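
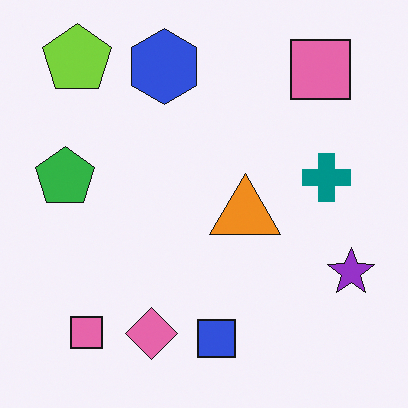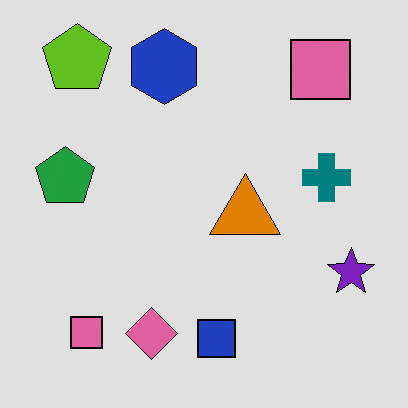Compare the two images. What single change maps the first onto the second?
The transformation is: moderately posterized.

Each flat color has snapped to a coarser quantized level — most visibly, the near-white background has dropped to a flat grey.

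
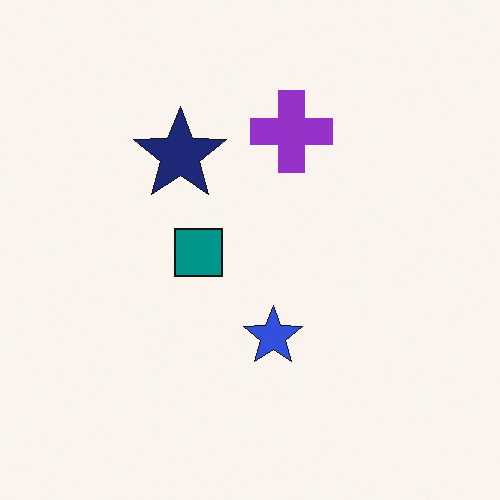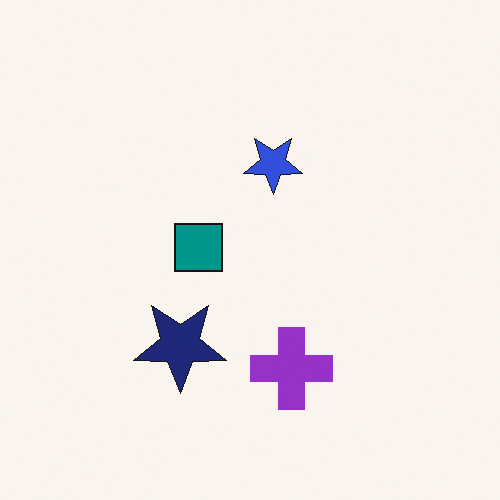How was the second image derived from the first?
The second image is the first flipped vertically (top ↔ bottom).

The purple cross is in the top of the first image and the bottom of the second — shapes on opposite sides of the horizontal midline have swapped in a mirror flip.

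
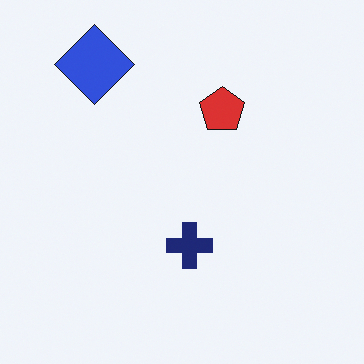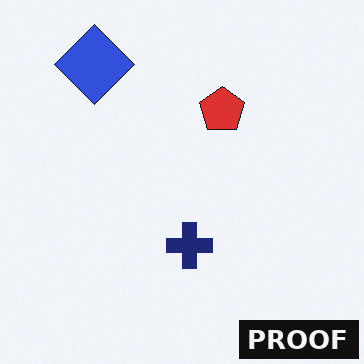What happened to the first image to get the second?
This is the original image watermarked with the text "PROOF" in the lower-right corner.

A dark label reading "PROOF" appears in the lower-right corner.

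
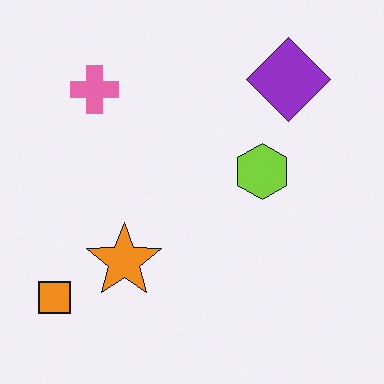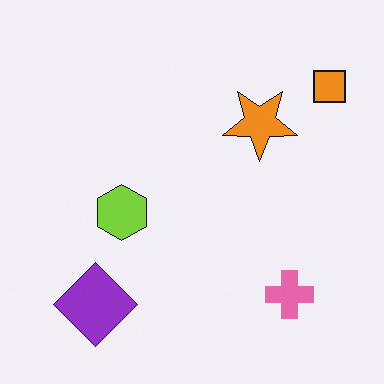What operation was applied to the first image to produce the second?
The transformation is: rotated 180°.

The orange square sits in the bottom-left of the first image and the top-right of the second — consistent with a whole-image 180° rotation.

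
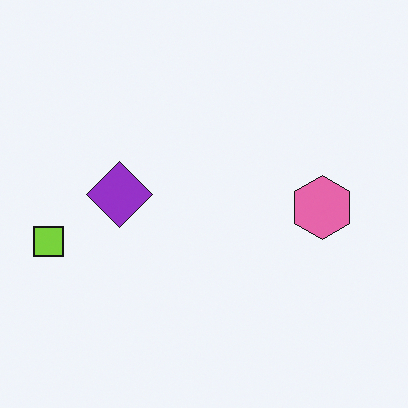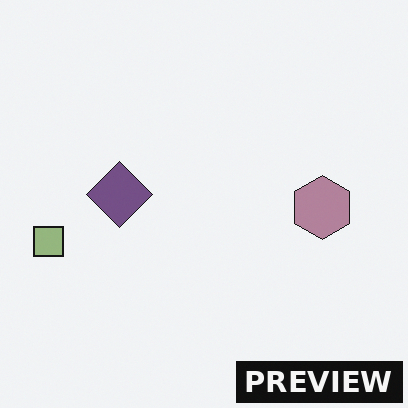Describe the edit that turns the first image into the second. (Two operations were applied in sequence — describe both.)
The second image is the first made much more muted (saturation change), then watermarked with the text "PREVIEW" in the lower-right corner.

All colors are more muted and greyish — a global saturation change. A dark label reading "PREVIEW" appears in the lower-right corner.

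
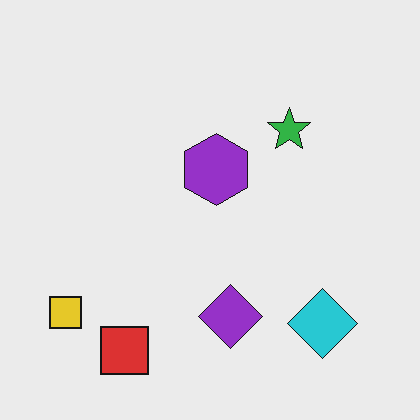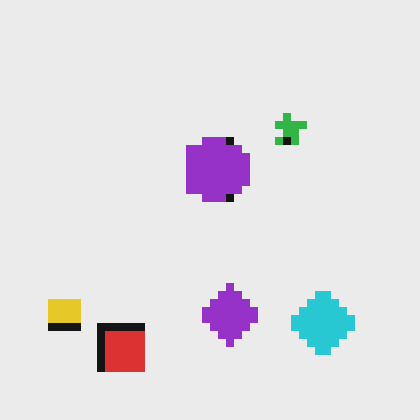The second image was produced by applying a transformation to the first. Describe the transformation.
The image was pixelated into visible square blocks.

Shapes are reduced to large square blocks; fine edges and outlines are lost — a downscale-then-upscale (mosaic) effect.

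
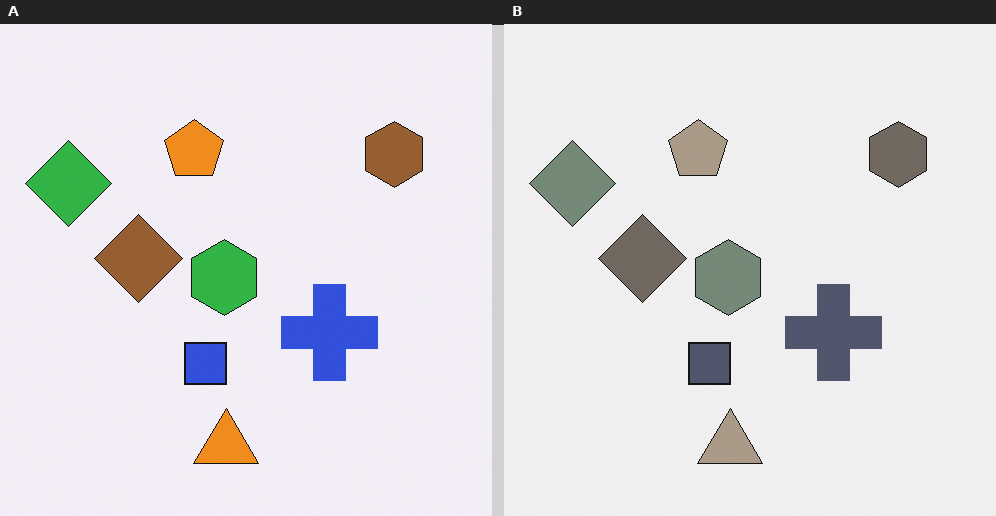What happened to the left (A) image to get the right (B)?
Heavily desaturated.

All colors are more muted and greyish — a global saturation change.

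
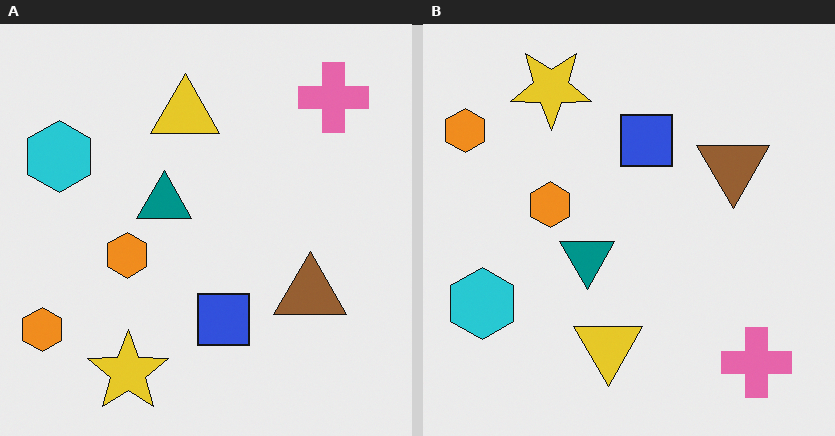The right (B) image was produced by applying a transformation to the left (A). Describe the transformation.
The transformation is: flipped vertically (top ↔ bottom).

The yellow star is in the bottom-left of the left (A) image and the top-left of the right (B) — shapes on opposite sides of the horizontal midline have swapped in a mirror flip.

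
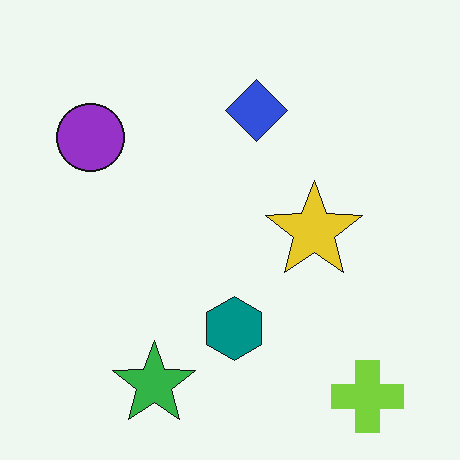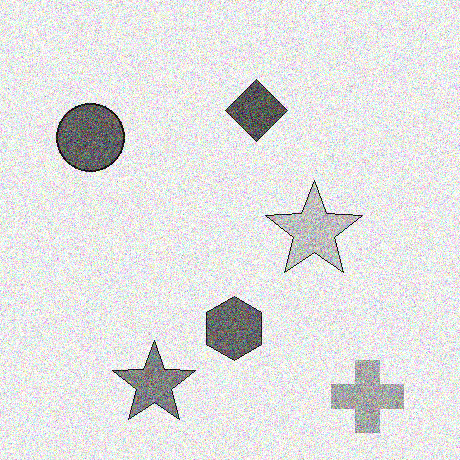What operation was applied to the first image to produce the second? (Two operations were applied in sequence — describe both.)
Converted to grayscale, then degraded with a thick layer of grain.

All color is removed — every shape is now a shade of grey. Random speckle covers the whole image, including the flat background.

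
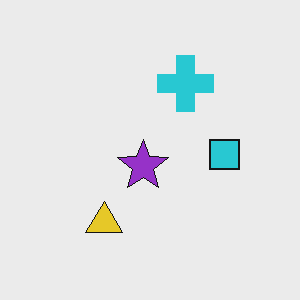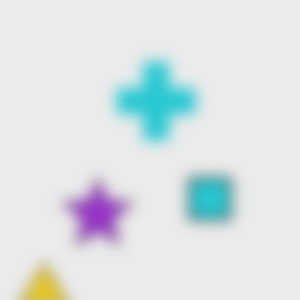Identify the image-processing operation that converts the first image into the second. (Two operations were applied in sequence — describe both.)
This is the original image heavily blurred, then cropped to a modestly smaller region and rescaled.

Shape edges and outlines are uniformly softened across the whole image. The visible shapes are larger and the field of view is narrower; shapes near the original edges may be partly or wholly outside the frame — a crop-and-rescale.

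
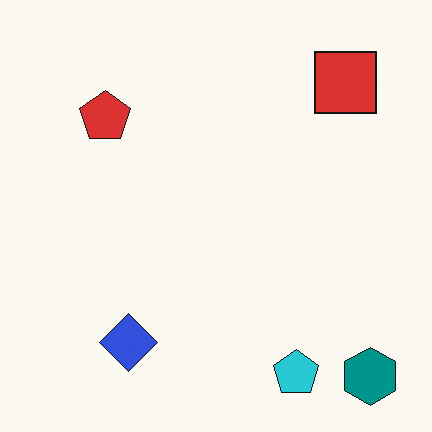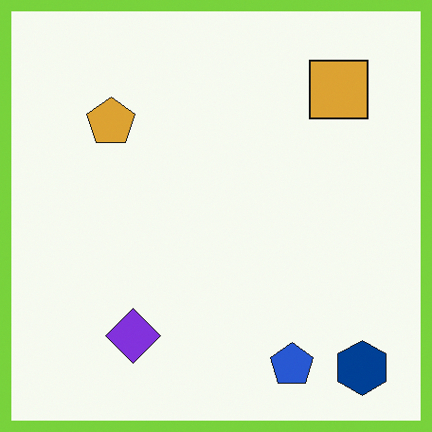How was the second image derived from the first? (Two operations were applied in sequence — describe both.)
The image was hue-shifted slightly, then framed with a lime border.

Every shape's color has rotated by the same amount around the hue wheel — a uniform hue shift. A solid lime frame runs around the edge of the second image, with the content slightly shrunk inside it.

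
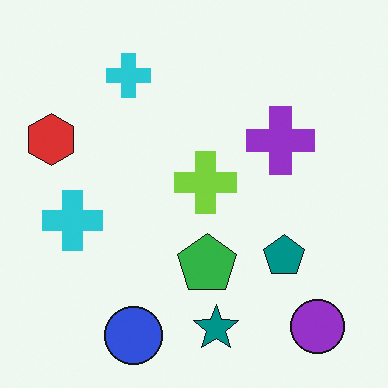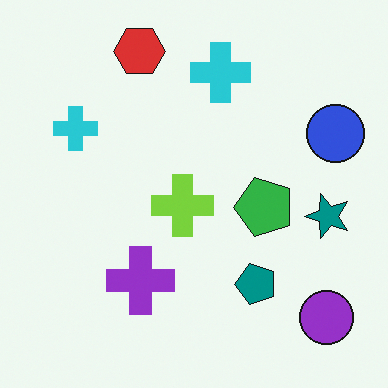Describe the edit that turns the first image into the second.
The image was transposed (reflected across the top-left ↔ bottom-right diagonal).

Shapes have swapped their row and column positions — what was in the top-right is now in the bottom-left — a diagonal reflection.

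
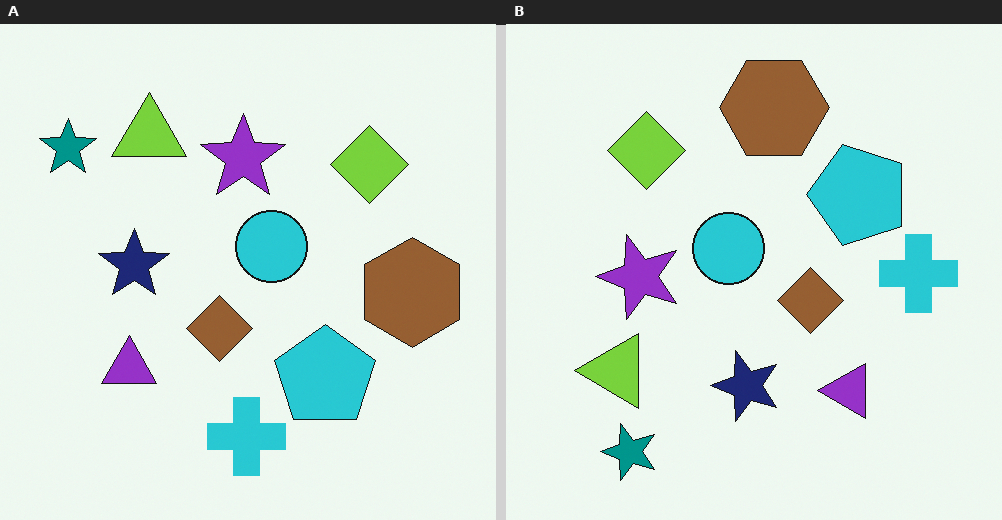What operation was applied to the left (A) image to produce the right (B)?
The right (B) image is the left (A) rotated 90° counter-clockwise.

The teal star sits in the top-left of the left (A) image and the bottom-left of the right (B) — consistent with a whole-image 90° counter-clockwise rotation.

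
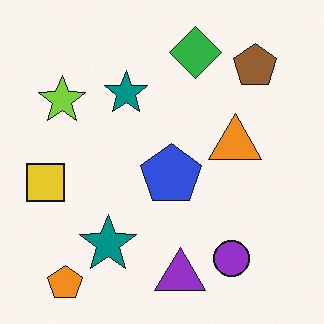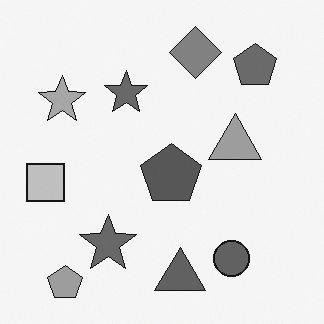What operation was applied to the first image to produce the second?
The transformation is: converted to grayscale.

All color is removed — every shape is now a shade of grey.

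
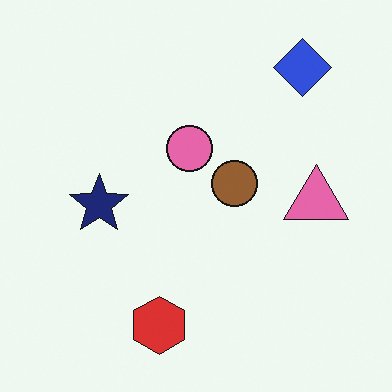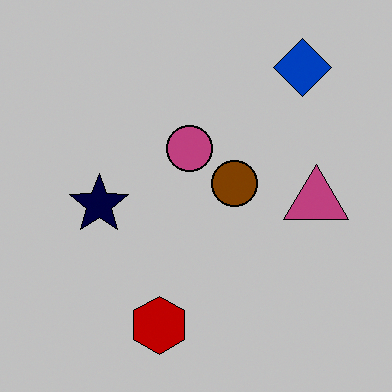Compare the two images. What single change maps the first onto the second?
The image was heavily posterized to just a handful of flat colors.

Each flat color has snapped to a coarser quantized level — most visibly, the near-white background has dropped to a flat grey.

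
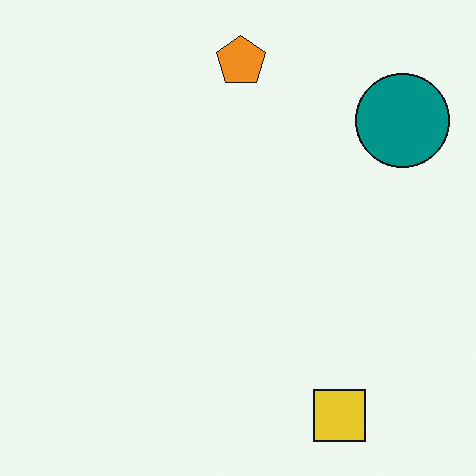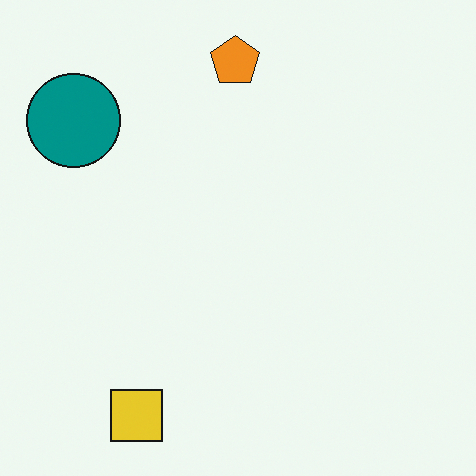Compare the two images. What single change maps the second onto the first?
This is the original image flipped horizontally (left ↔ right).

The teal circle is in the top-left of the second image and the top-right of the first — shapes on opposite sides of the vertical midline have swapped in a mirror flip.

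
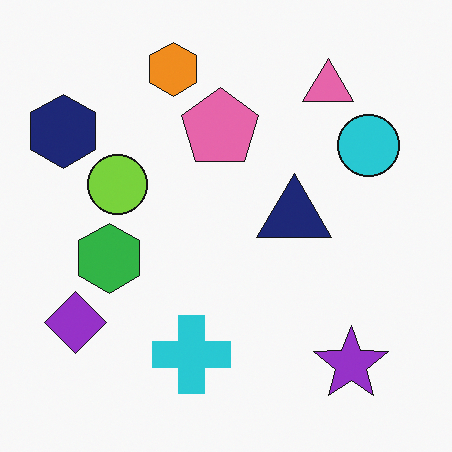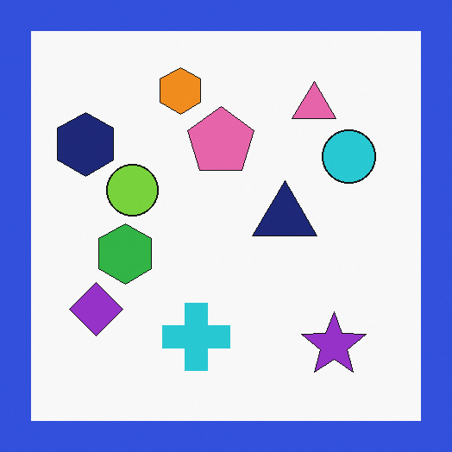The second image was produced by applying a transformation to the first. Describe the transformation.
This is the original image framed with a blue border.

A solid blue frame runs around the edge of the second image, with the content slightly shrunk inside it.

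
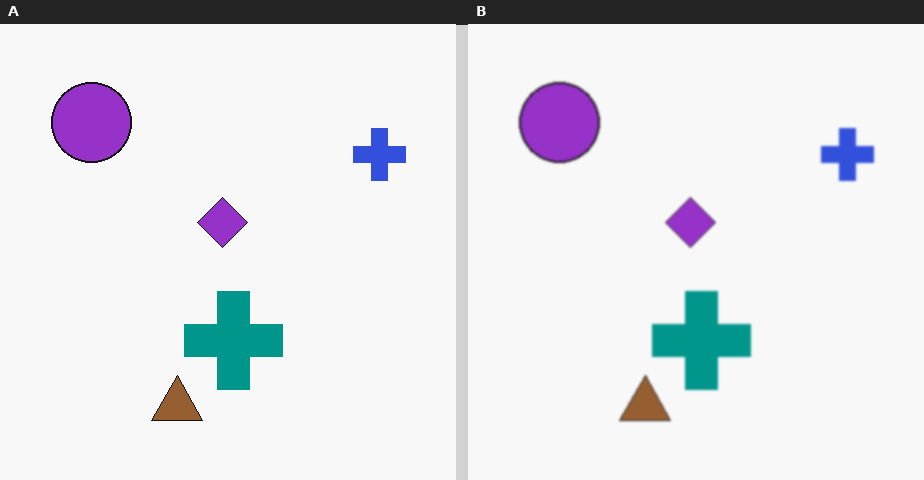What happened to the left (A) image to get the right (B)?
This is the original image slightly softened.

Shape edges and outlines are uniformly softened across the whole image.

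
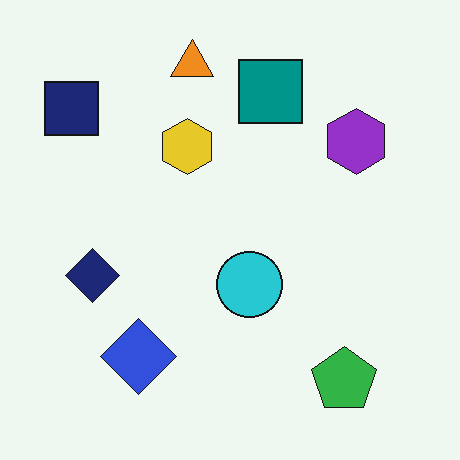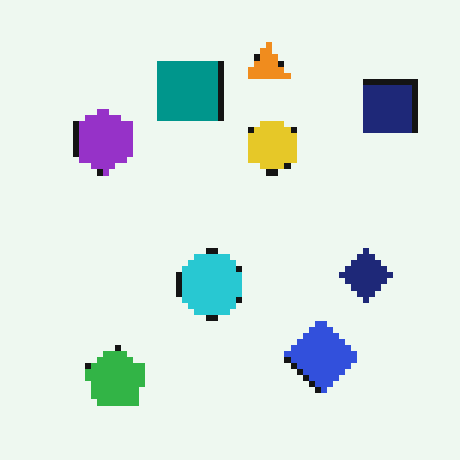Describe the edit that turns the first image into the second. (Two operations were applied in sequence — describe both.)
The image was moderately pixelated, then flipped horizontally (left ↔ right).

Shapes are reduced to large square blocks; fine edges and outlines are lost — a downscale-then-upscale (mosaic) effect. The navy square is in the top-left of the first image and the top-right of the second — shapes on opposite sides of the vertical midline have swapped in a mirror flip.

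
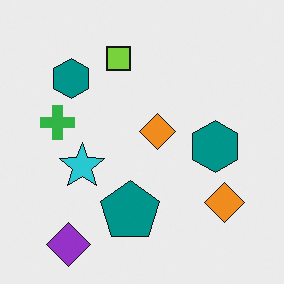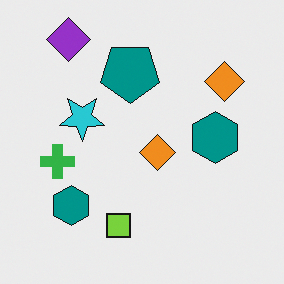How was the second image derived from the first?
The second image is the first flipped vertically (top ↔ bottom).

The purple diamond is in the bottom-left of the first image and the top-left of the second — shapes on opposite sides of the horizontal midline have swapped in a mirror flip.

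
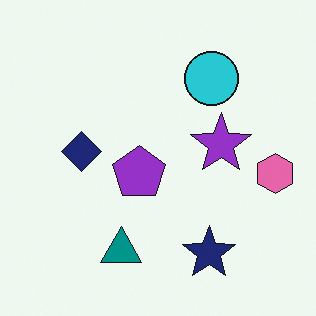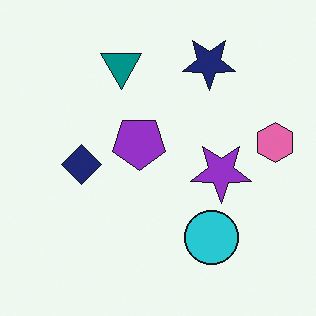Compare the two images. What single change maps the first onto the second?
The second image is the first flipped vertically (top ↔ bottom).

The navy star is in the bottom of the first image and the top of the second — shapes on opposite sides of the horizontal midline have swapped in a mirror flip.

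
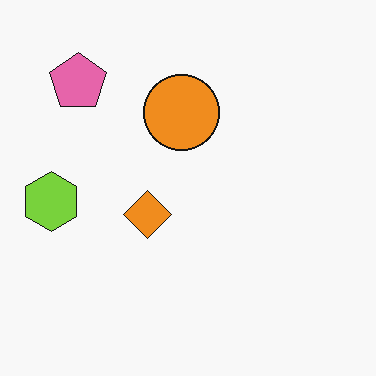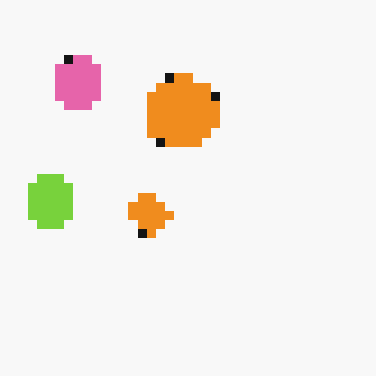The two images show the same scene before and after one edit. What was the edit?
The transformation is: coarsely pixelated.

Shapes are reduced to large square blocks; fine edges and outlines are lost — a downscale-then-upscale (mosaic) effect.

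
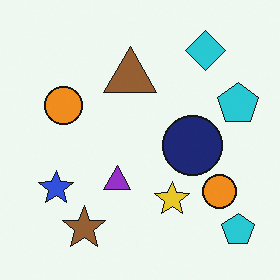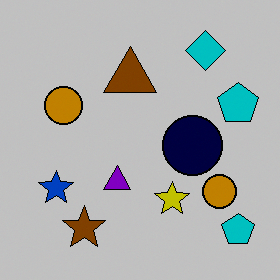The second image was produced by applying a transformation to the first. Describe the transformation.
Heavily posterized to just a handful of flat colors.

Each flat color has snapped to a coarser quantized level — most visibly, the near-white background has dropped to a flat grey.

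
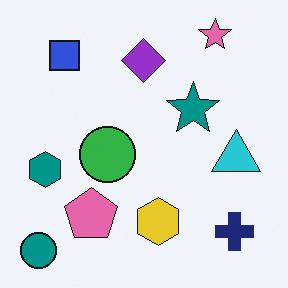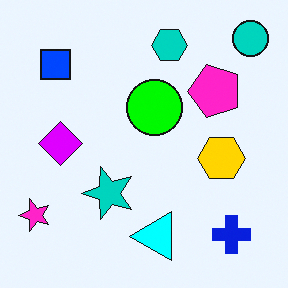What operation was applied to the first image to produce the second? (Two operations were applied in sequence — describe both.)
The second image is the first transposed (reflected across the top-left ↔ bottom-right diagonal), then heavily oversaturated.

Shapes have swapped their row and column positions — what was in the top-right is now in the bottom-left — a diagonal reflection. All colors are more vivid — a global saturation change.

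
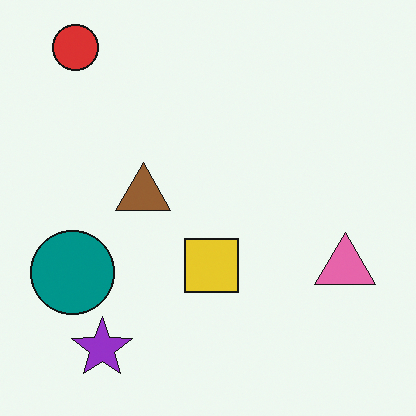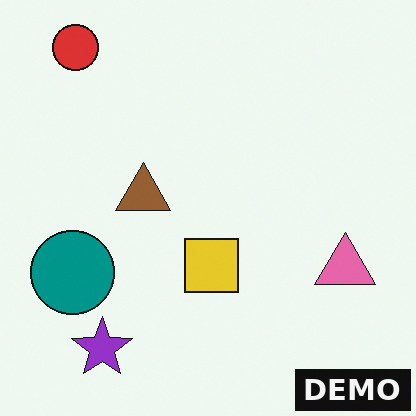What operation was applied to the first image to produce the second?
Watermarked with the text "DEMO" in the lower-right corner.

A dark label reading "DEMO" appears in the lower-right corner.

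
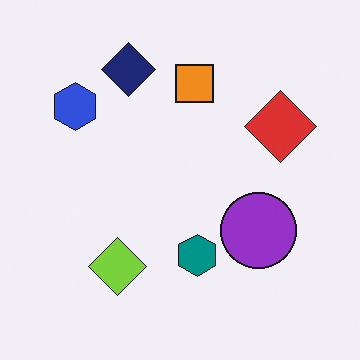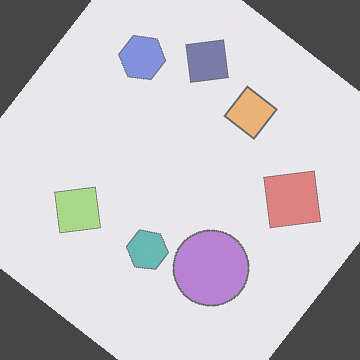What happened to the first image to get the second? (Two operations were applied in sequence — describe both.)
The transformation is: given much lower contrast, then rotated clockwise by a large amount — several tens of degrees.

Tones are pushed toward mid-grey across the whole image — a global contrast change. Every shape is tilted by the same angle and the image corners show triangular fill wedges — a whole-image rotation by a non-right angle.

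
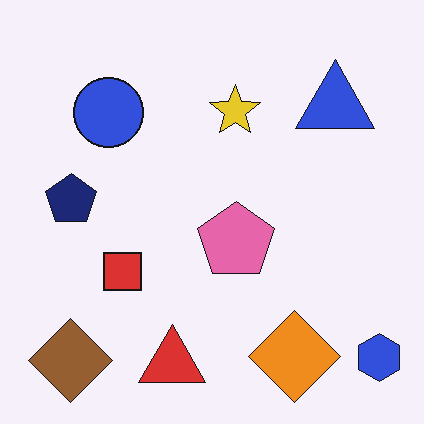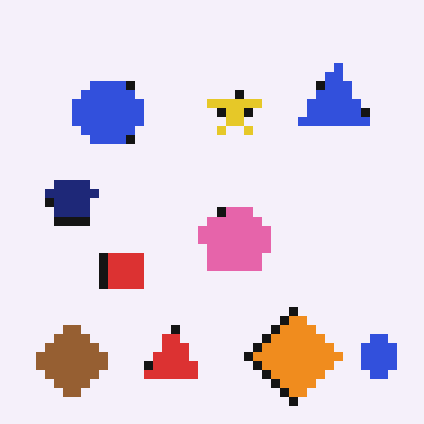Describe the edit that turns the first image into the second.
The transformation is: coarsely pixelated.

Shapes are reduced to large square blocks; fine edges and outlines are lost — a downscale-then-upscale (mosaic) effect.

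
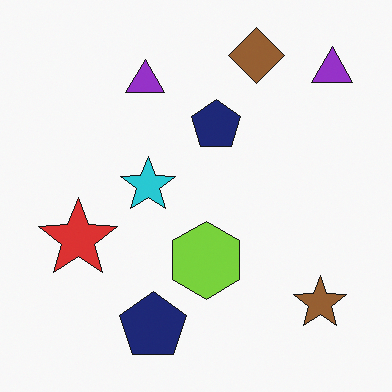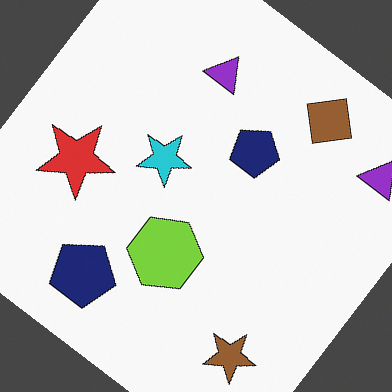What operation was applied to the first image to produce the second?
The second image is the first rotated clockwise by a large amount — several tens of degrees.

Every shape is tilted by the same angle and the image corners show triangular fill wedges — a whole-image rotation by a non-right angle.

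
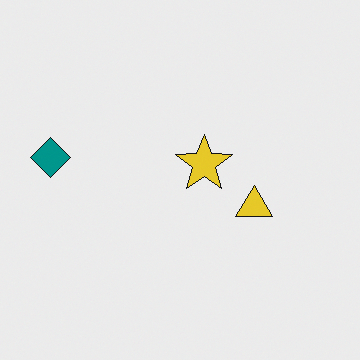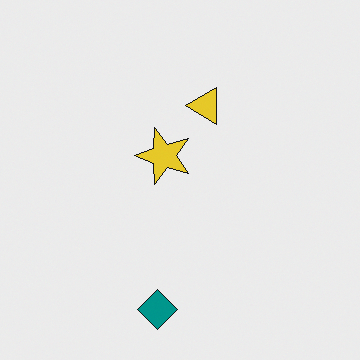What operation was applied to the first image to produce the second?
The second image is the first rotated 90° counter-clockwise.

The teal diamond sits in the left of the first image and the bottom of the second — consistent with a whole-image 90° counter-clockwise rotation.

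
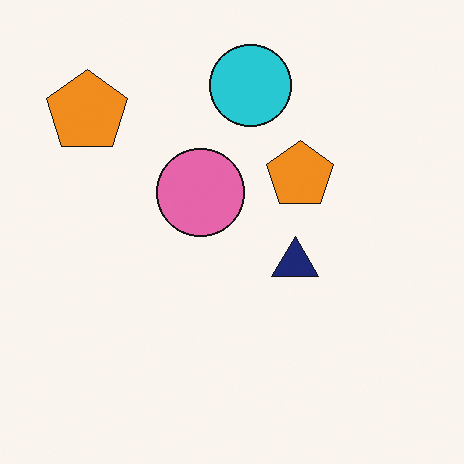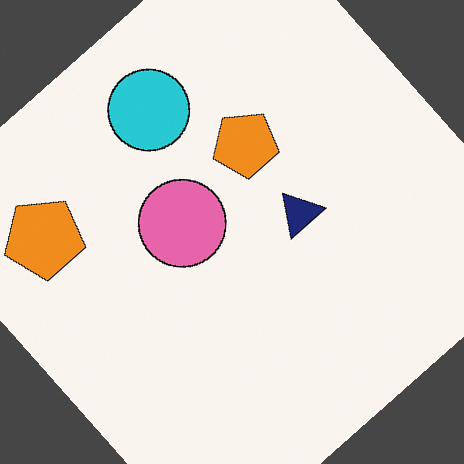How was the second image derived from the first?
This is the original image rotated counter-clockwise by a large amount — several tens of degrees.

Every shape is tilted by the same angle and the image corners show triangular fill wedges — a whole-image rotation by a non-right angle.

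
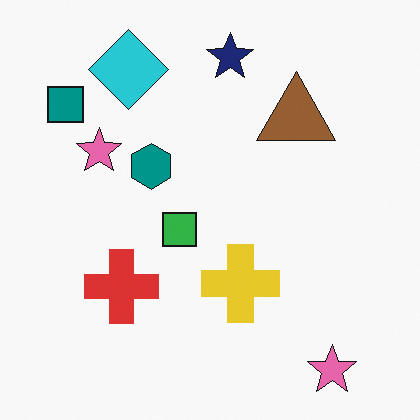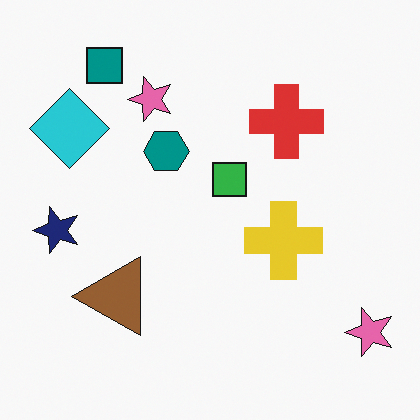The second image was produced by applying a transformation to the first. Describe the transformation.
Transposed (reflected across the top-left ↔ bottom-right diagonal).

Shapes have swapped their row and column positions — what was in the top-right is now in the bottom-left — a diagonal reflection.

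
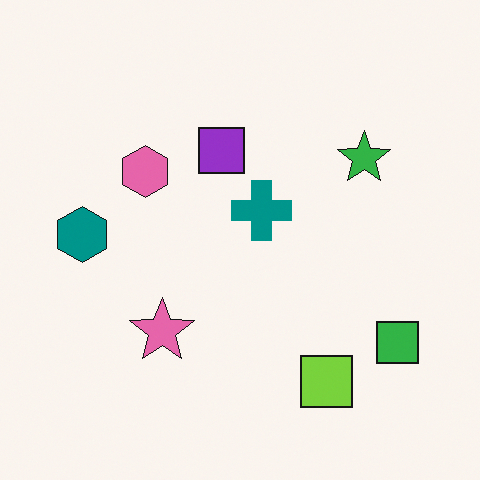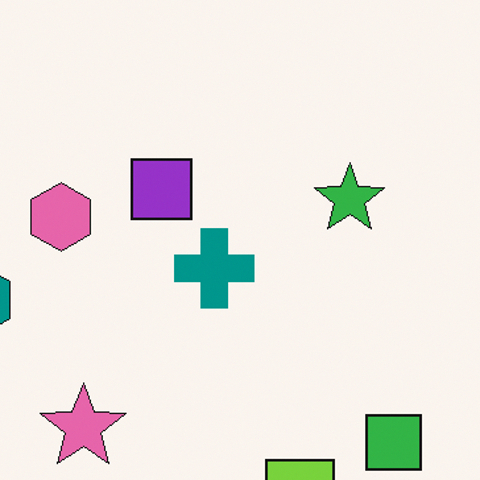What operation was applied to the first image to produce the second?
It was cropped to a modestly smaller region and rescaled.

The visible shapes are larger and the field of view is narrower; shapes near the original edges may be partly or wholly outside the frame — a crop-and-rescale.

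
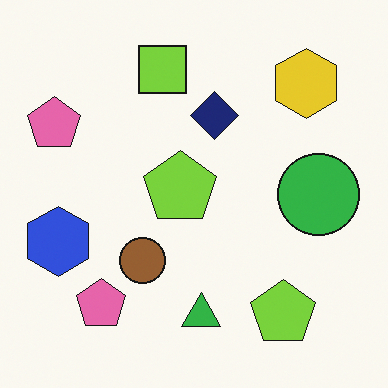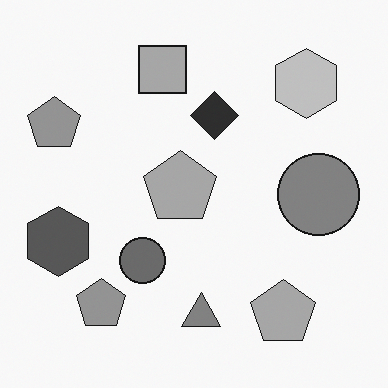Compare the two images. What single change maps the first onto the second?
The image was converted to grayscale.

All color is removed — every shape is now a shade of grey.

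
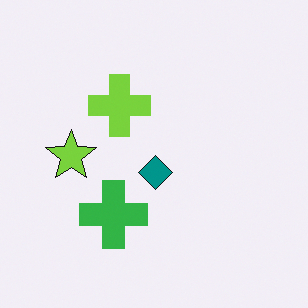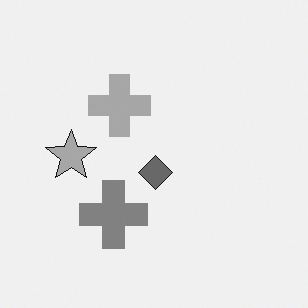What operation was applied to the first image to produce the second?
Converted to grayscale.

All color is removed — every shape is now a shade of grey.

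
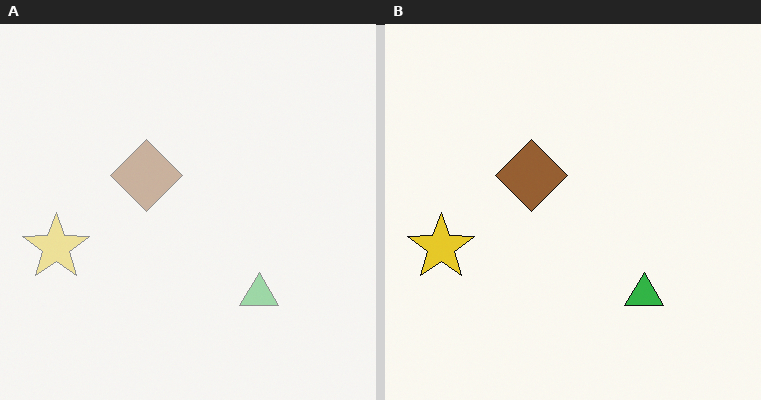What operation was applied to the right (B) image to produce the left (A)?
The transformation is: given much lower contrast.

Tones are pushed toward mid-grey across the whole image — a global contrast change.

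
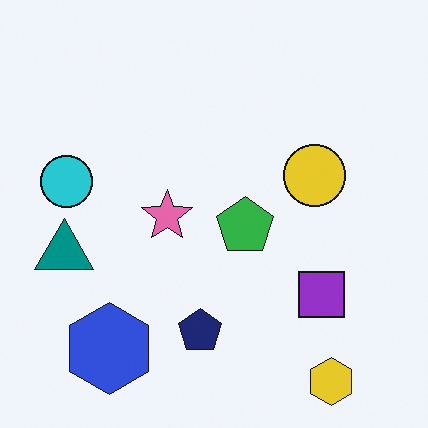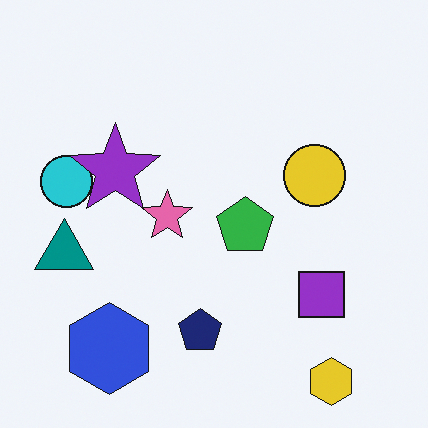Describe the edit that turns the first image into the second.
This is the original image overlaid with an additional purple star.

A purple star appears in the second image that is absent from the first.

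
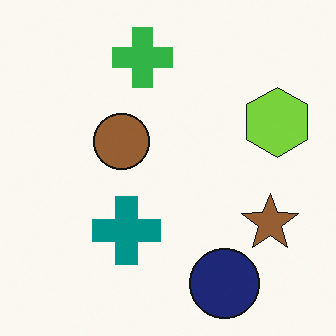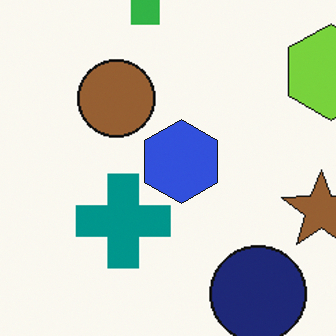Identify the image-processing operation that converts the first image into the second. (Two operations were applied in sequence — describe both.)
The second image is the first cropped to a modestly smaller region and rescaled, then overlaid with an additional blue hexagon.

The visible shapes are larger and the field of view is narrower; shapes near the original edges may be partly or wholly outside the frame — a crop-and-rescale. A blue hexagon appears in the second image that is absent from the first.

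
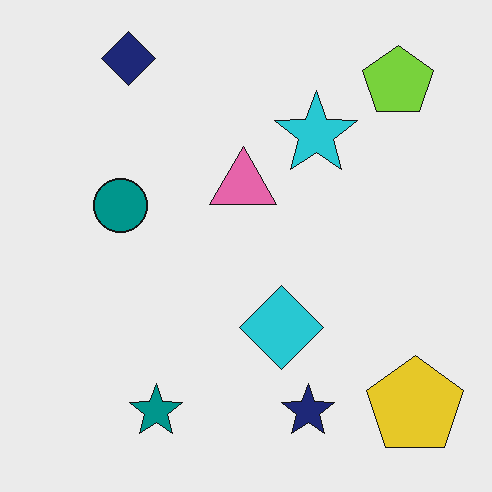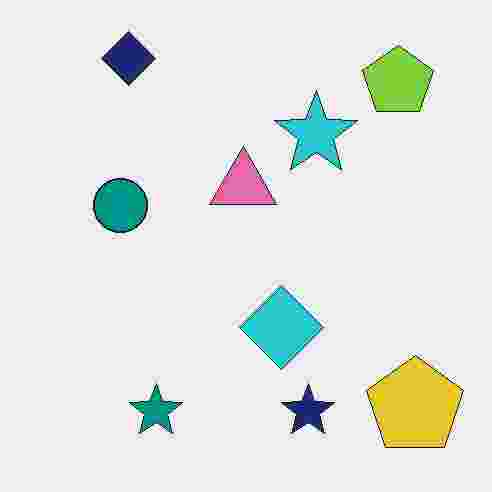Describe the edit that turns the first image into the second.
This is the original image heavily JPEG-compressed with obvious blocking artifacts.

Blocky 8×8 compression artifacts appear around shape edges and the flat background shows ringing — characteristic JPEG degradation.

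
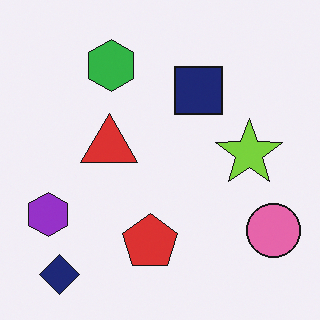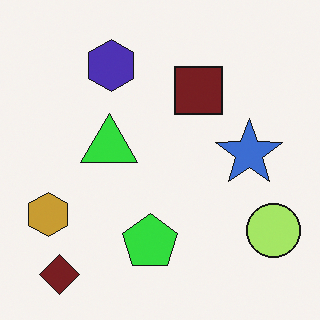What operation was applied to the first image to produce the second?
The second image is the first hue-shifted noticeably.

Every shape's color has rotated by the same amount around the hue wheel — a uniform hue shift.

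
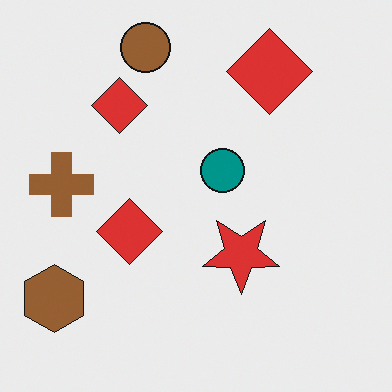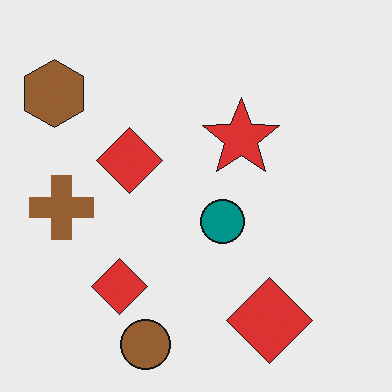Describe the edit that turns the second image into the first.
Flipped vertically (top ↔ bottom).

The brown circle is in the bottom of the second image and the top of the first — shapes on opposite sides of the horizontal midline have swapped in a mirror flip.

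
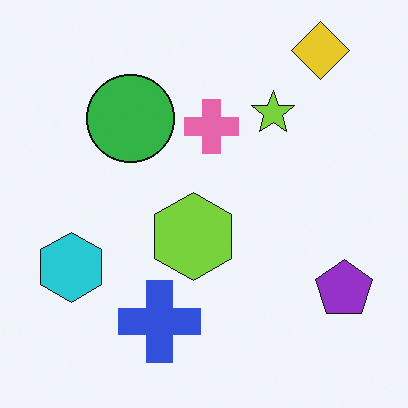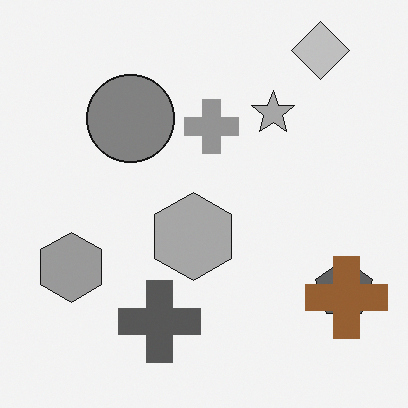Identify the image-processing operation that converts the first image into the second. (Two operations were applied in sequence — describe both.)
This is the original image converted to grayscale, then overlaid with an additional brown cross.

All color is removed — every shape is now a shade of grey. A brown cross appears in the second image that is absent from the first.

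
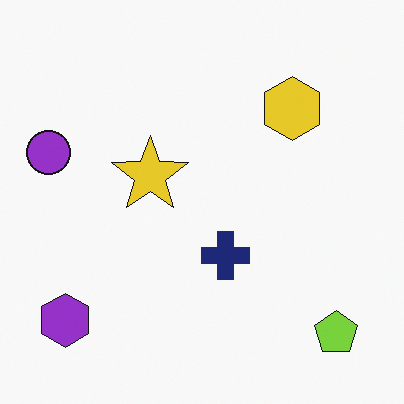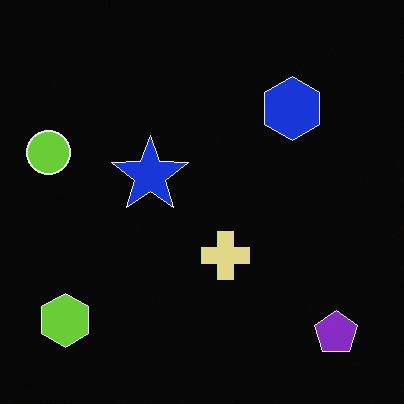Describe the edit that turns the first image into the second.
This is the original image color-inverted (negative).

The light background has become dark and every shape's color is its complement — a photographic negative.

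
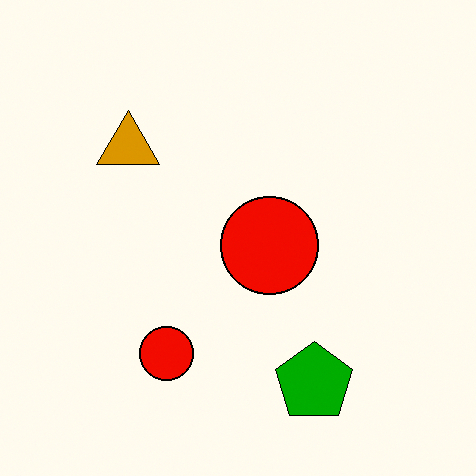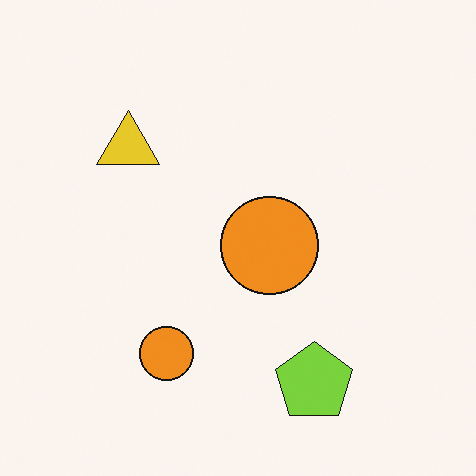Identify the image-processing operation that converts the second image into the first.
Boosted in contrast.

Tones are pushed away from mid-grey across the whole image — a global contrast change.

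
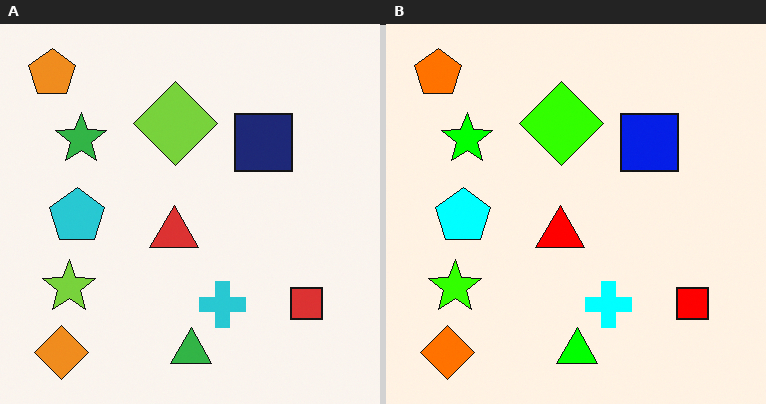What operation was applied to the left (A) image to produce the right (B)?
The transformation is: made much more vivid (saturation change).

All colors are more vivid — a global saturation change.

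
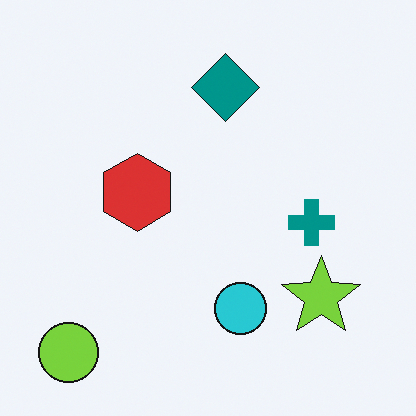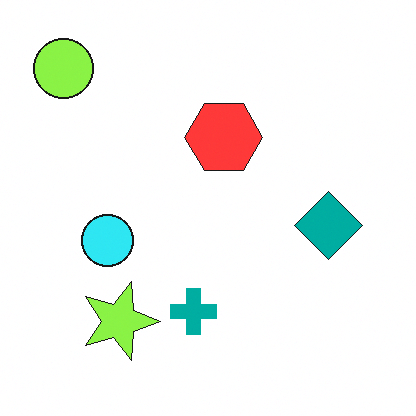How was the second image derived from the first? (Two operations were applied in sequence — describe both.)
This is the original image rotated 90° clockwise, then slightly brightened.

The lime circle sits in the bottom-left of the first image and the top-left of the second — consistent with a whole-image 90° clockwise rotation. Every pixel — background and shapes alike — is uniformly brightened.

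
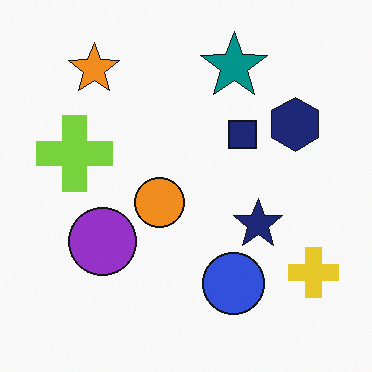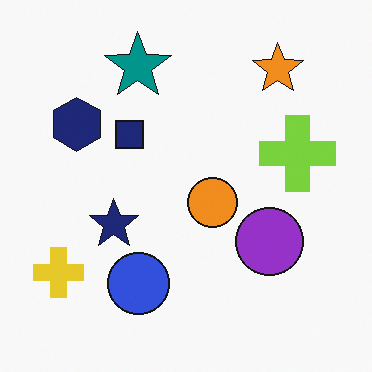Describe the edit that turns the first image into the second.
The transformation is: flipped horizontally (left ↔ right).

The yellow cross is in the bottom-right of the first image and the bottom-left of the second — shapes on opposite sides of the vertical midline have swapped in a mirror flip.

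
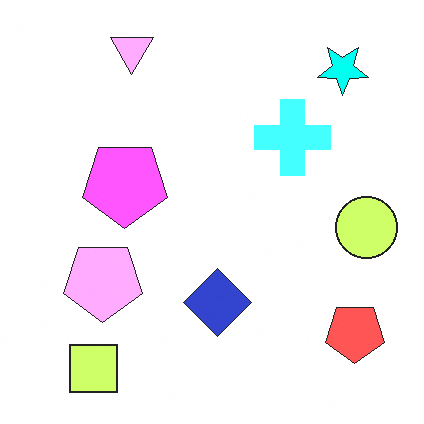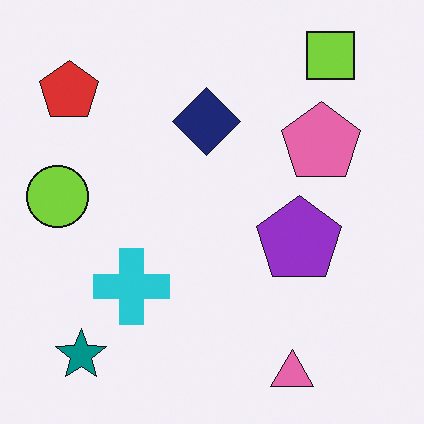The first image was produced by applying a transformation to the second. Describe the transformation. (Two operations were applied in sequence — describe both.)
The first image is the second rotated 180°, then noticeably brightened.

The lime square sits in the top-right of the second image and the bottom-left of the first — consistent with a whole-image 180° rotation. Every pixel — background and shapes alike — is uniformly brightened.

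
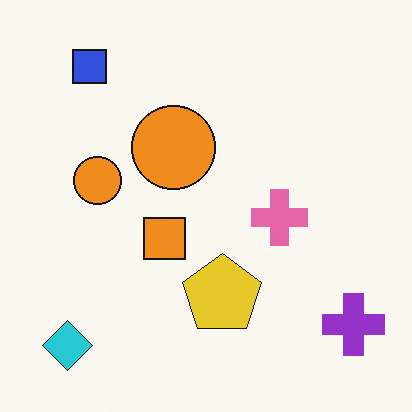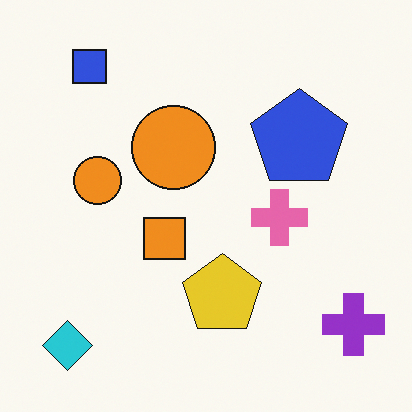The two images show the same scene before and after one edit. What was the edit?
The second image is the first overlaid with an additional blue pentagon.

A blue pentagon appears in the second image that is absent from the first.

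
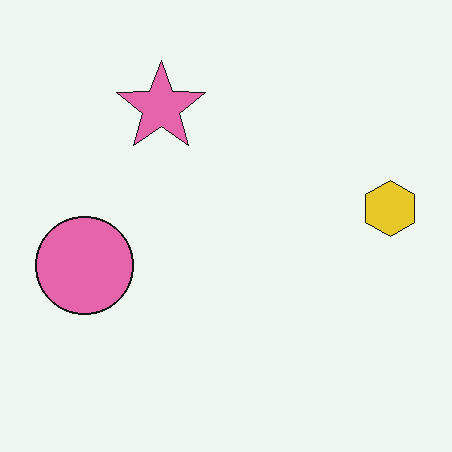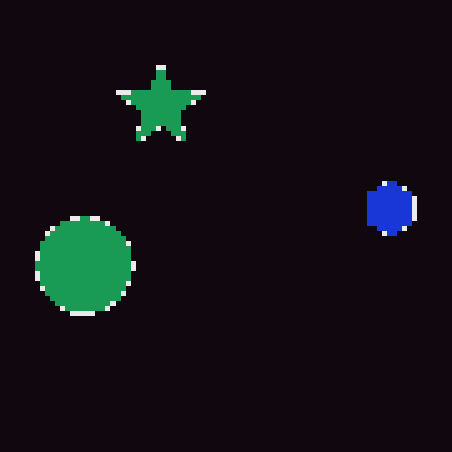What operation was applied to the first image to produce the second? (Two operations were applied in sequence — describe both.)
The second image is the first color-inverted (negative), then mildly pixelated.

The light background has become dark and every shape's color is its complement — a photographic negative. Shapes are reduced to large square blocks; fine edges and outlines are lost — a downscale-then-upscale (mosaic) effect.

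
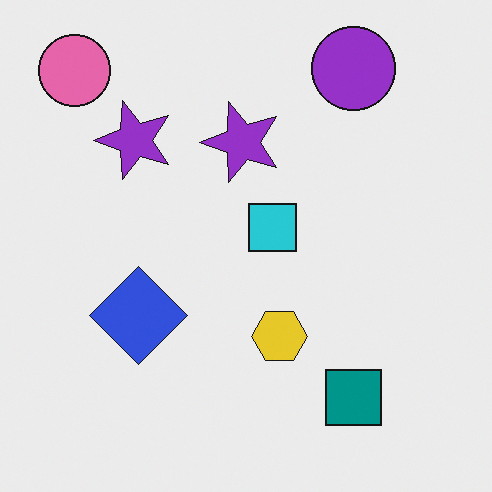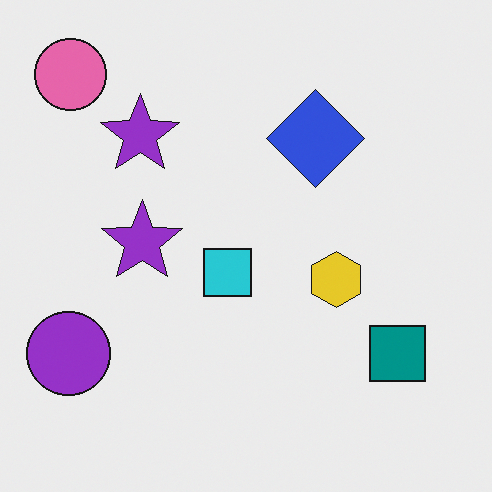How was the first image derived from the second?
This is the original image transposed (reflected across the top-left ↔ bottom-right diagonal).

Shapes have swapped their row and column positions — what was in the top-right is now in the bottom-left — a diagonal reflection.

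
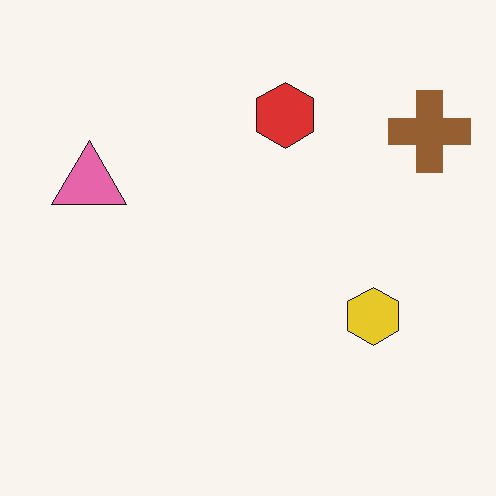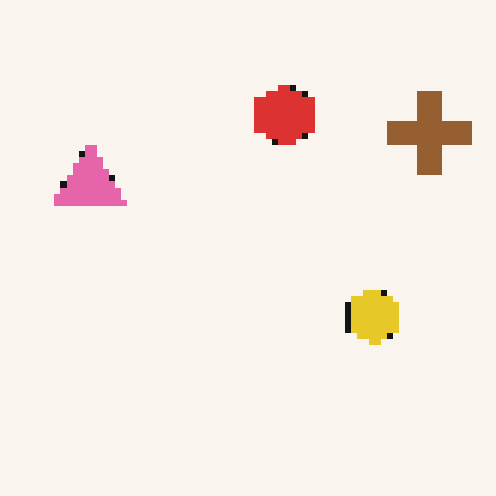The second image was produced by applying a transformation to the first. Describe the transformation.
The second image is the first pixelated into visible square blocks.

Shapes are reduced to large square blocks; fine edges and outlines are lost — a downscale-then-upscale (mosaic) effect.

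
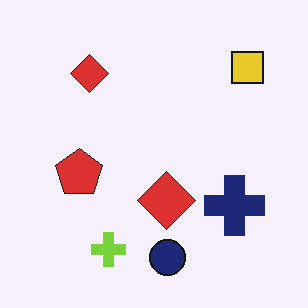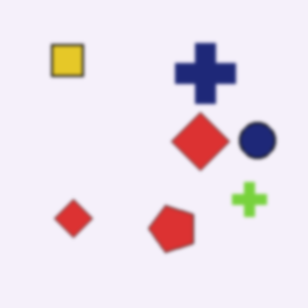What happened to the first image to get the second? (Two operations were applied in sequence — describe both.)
The image was lightly blurred, then rotated 90° counter-clockwise.

Shape edges and outlines are uniformly softened across the whole image. The yellow square sits in the top-right of the first image and the top-left of the second — consistent with a whole-image 90° counter-clockwise rotation.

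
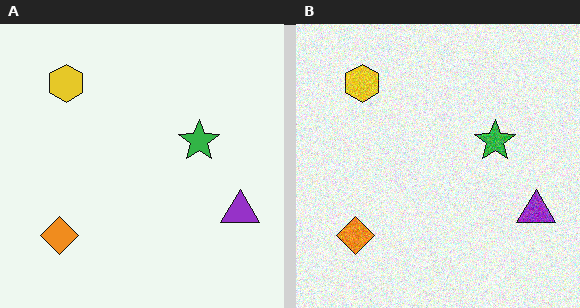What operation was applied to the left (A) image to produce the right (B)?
This is the original image degraded with visible gaussian noise.

Random speckle covers the whole image, including the flat background.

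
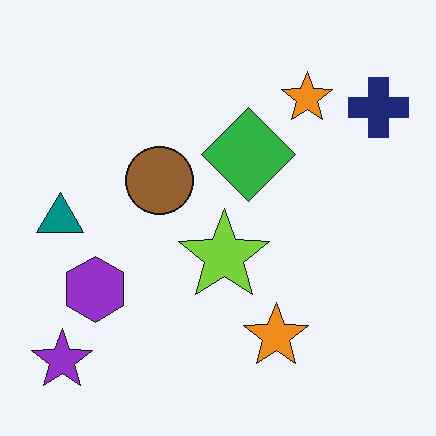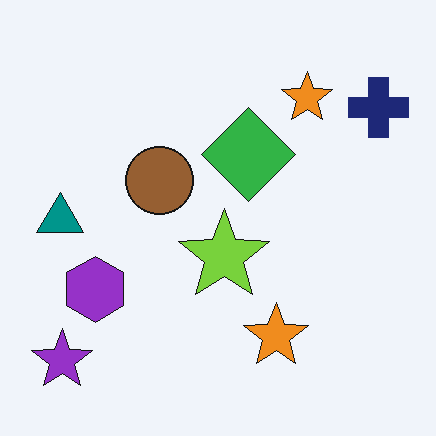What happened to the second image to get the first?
The image was given moderate JPEG compression.

Blocky 8×8 compression artifacts appear around shape edges and the flat background shows ringing — characteristic JPEG degradation.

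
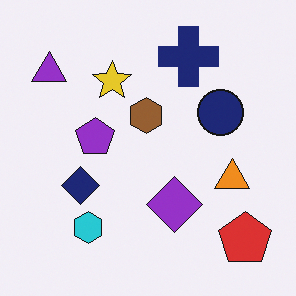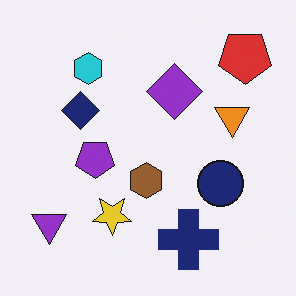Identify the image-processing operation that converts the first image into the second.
The second image is the first flipped vertically (top ↔ bottom).

The navy cross is in the top of the first image and the bottom of the second — shapes on opposite sides of the horizontal midline have swapped in a mirror flip.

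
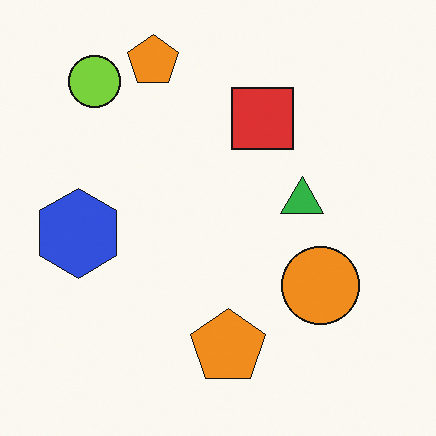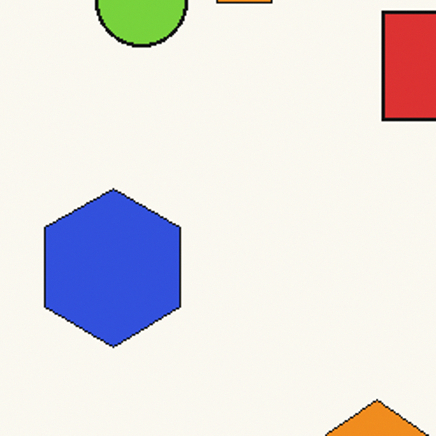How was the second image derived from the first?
This is the original image cropped to a noticeably smaller region and rescaled.

The visible shapes are larger and the field of view is narrower; shapes near the original edges may be partly or wholly outside the frame — a crop-and-rescale.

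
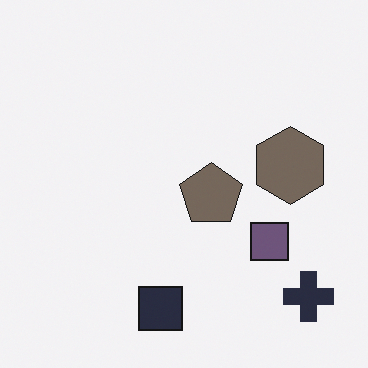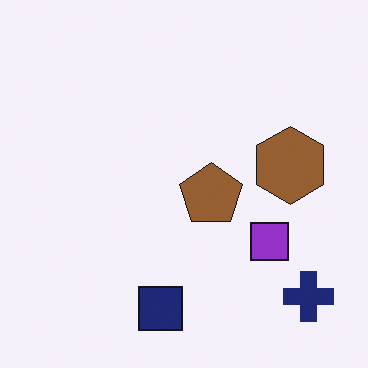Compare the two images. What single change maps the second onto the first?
It was heavily desaturated.

All colors are more muted and greyish — a global saturation change.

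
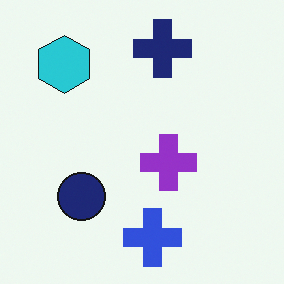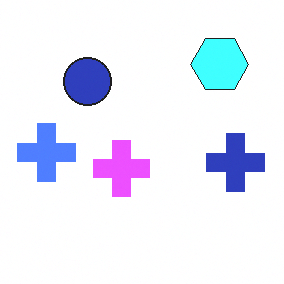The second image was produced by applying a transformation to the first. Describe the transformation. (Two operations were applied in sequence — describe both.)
It was substantially brightened, then rotated 90° clockwise.

Every pixel — background and shapes alike — is uniformly brightened. The cyan hexagon sits in the top-left of the first image and the top-right of the second — consistent with a whole-image 90° clockwise rotation.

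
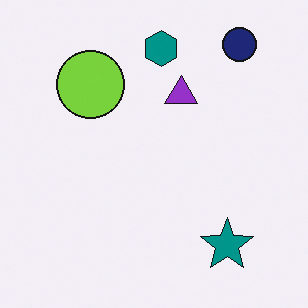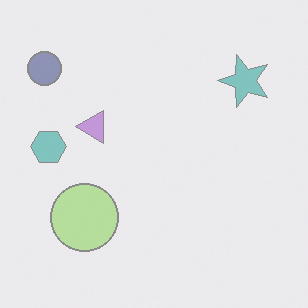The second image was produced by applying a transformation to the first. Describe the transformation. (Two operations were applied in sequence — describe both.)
The second image is the first rotated 90° counter-clockwise, then given much lower contrast.

The navy circle sits in the top-right of the first image and the top-left of the second — consistent with a whole-image 90° counter-clockwise rotation. Tones are pushed toward mid-grey across the whole image — a global contrast change.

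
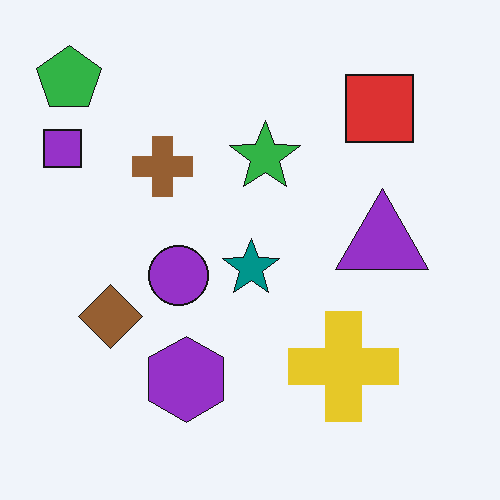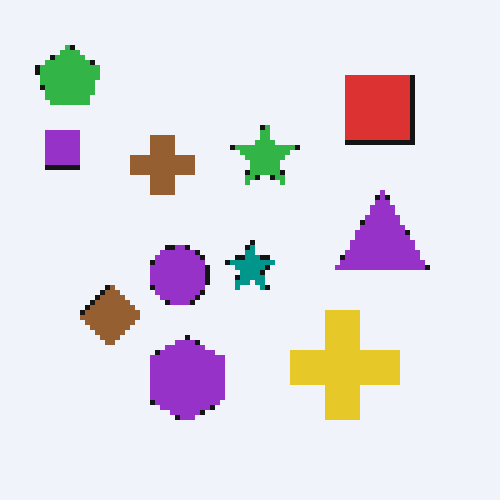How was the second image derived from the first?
It was lightly pixelated (a mild mosaic effect).

Shapes are reduced to large square blocks; fine edges and outlines are lost — a downscale-then-upscale (mosaic) effect.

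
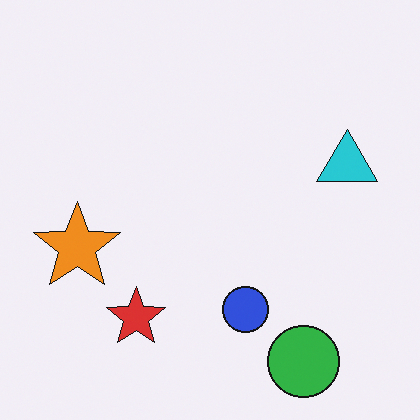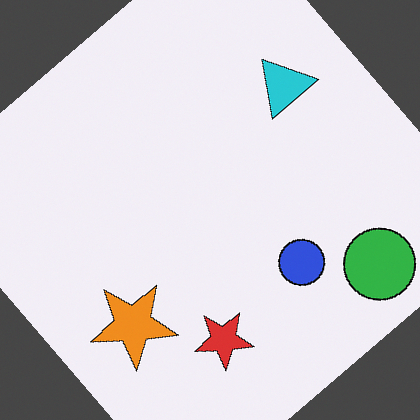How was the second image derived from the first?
It was rotated counter-clockwise by a large amount — several tens of degrees.

Every shape is tilted by the same angle and the image corners show triangular fill wedges — a whole-image rotation by a non-right angle.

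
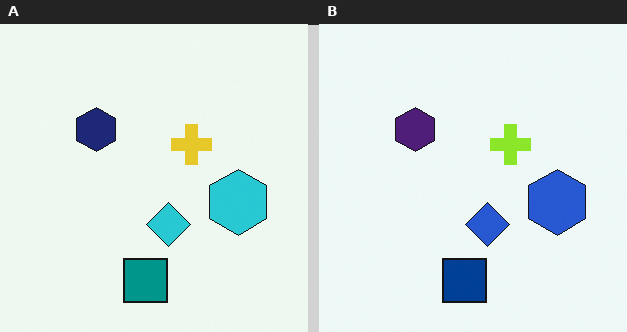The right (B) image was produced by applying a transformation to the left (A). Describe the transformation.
It was hue-shifted slightly.

Every shape's color has rotated by the same amount around the hue wheel — a uniform hue shift.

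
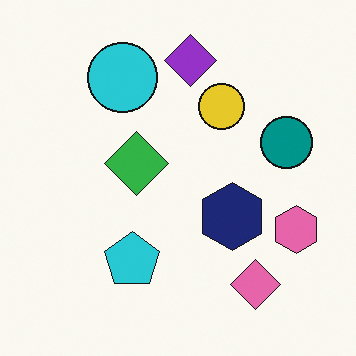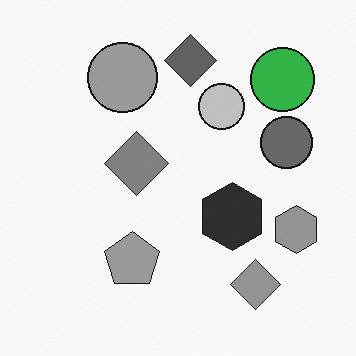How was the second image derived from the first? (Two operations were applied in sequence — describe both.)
The second image is the first converted to grayscale, then overlaid with an additional green circle.

All color is removed — every shape is now a shade of grey. A green circle appears in the second image that is absent from the first.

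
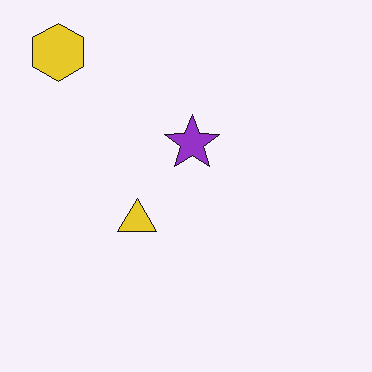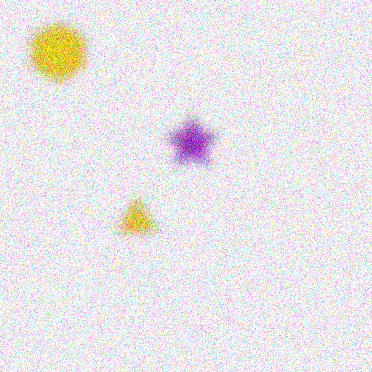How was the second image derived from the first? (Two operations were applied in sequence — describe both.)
The transformation is: strongly gaussian-blurred, then degraded with a thick layer of grain.

Shape edges and outlines are uniformly softened across the whole image. Random speckle covers the whole image, including the flat background.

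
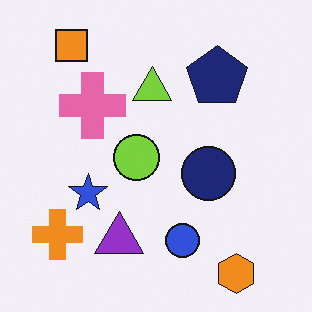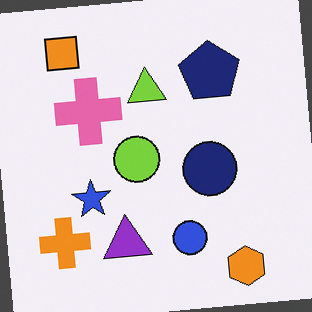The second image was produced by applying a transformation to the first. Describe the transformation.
This is the original image rotated counter-clockwise by a slight angle.

Every shape is tilted by the same angle and the image corners show triangular fill wedges — a whole-image rotation by a non-right angle.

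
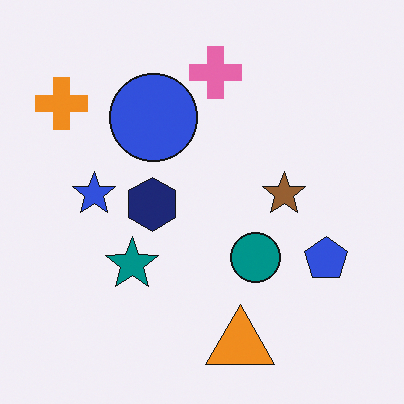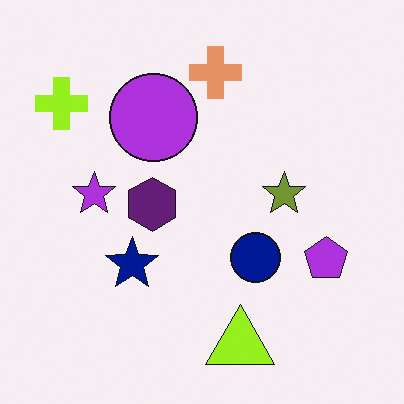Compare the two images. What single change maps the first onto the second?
The transformation is: hue-shifted slightly.

Every shape's color has rotated by the same amount around the hue wheel — a uniform hue shift.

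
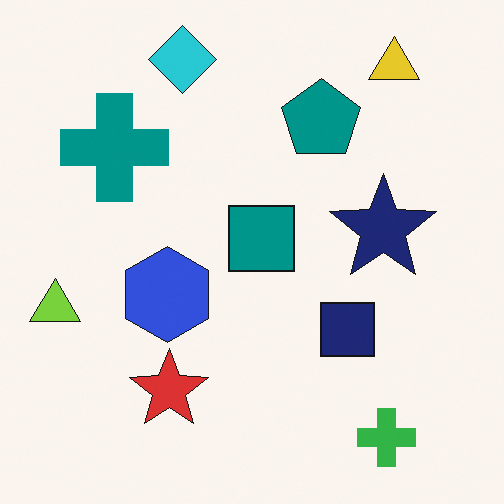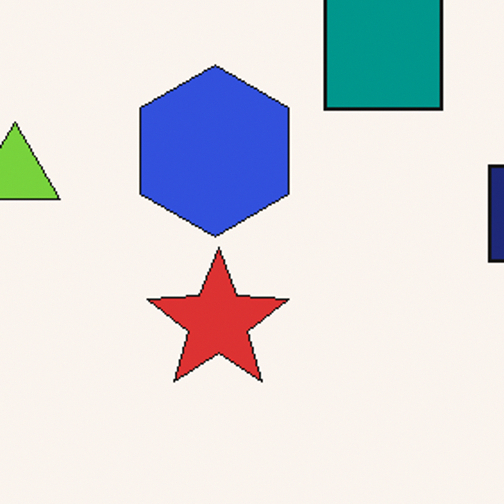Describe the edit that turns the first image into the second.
Cropped tightly and scaled back up.

The visible shapes are larger and the field of view is narrower; shapes near the original edges may be partly or wholly outside the frame — a crop-and-rescale.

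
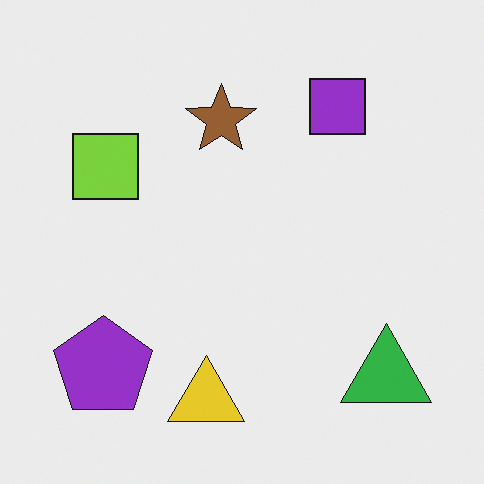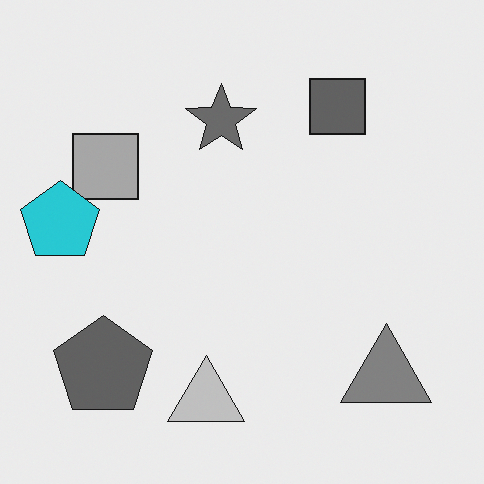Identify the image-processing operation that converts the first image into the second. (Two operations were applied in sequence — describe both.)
The image was converted to grayscale, then overlaid with an additional cyan pentagon.

All color is removed — every shape is now a shade of grey. A cyan pentagon appears in the second image that is absent from the first.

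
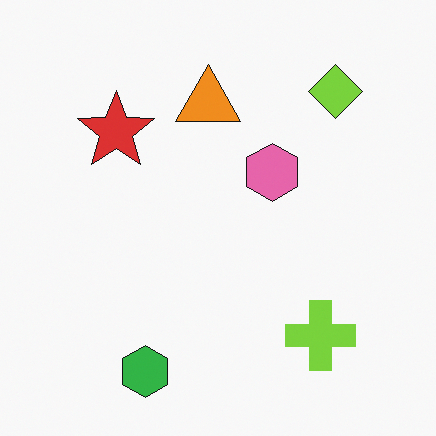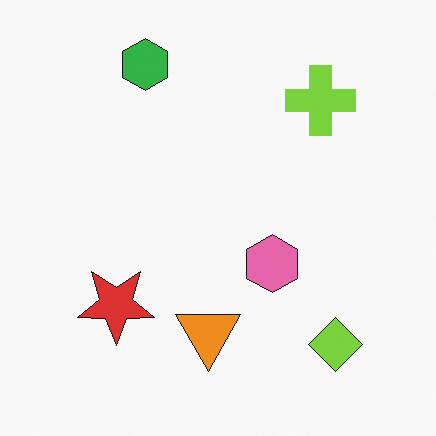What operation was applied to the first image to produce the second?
This is the original image flipped vertically (top ↔ bottom).

The green hexagon is in the bottom-left of the first image and the top-left of the second — shapes on opposite sides of the horizontal midline have swapped in a mirror flip.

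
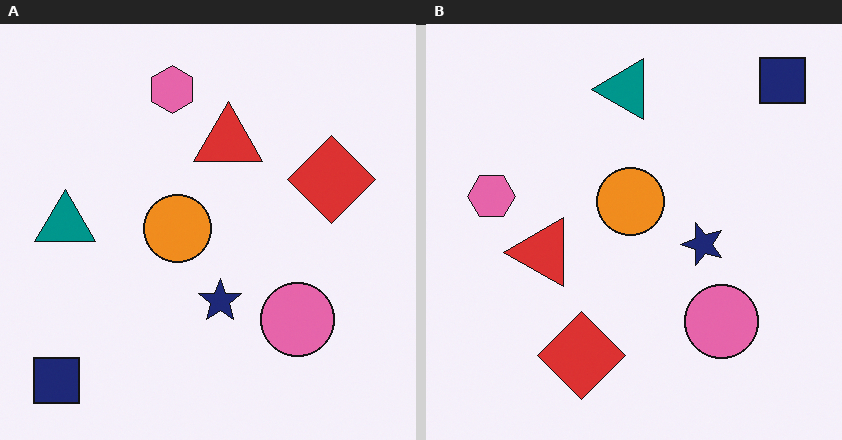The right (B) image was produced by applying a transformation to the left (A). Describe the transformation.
The image was transposed (reflected across the top-left ↔ bottom-right diagonal).

Shapes have swapped their row and column positions — what was in the top-right is now in the bottom-left — a diagonal reflection.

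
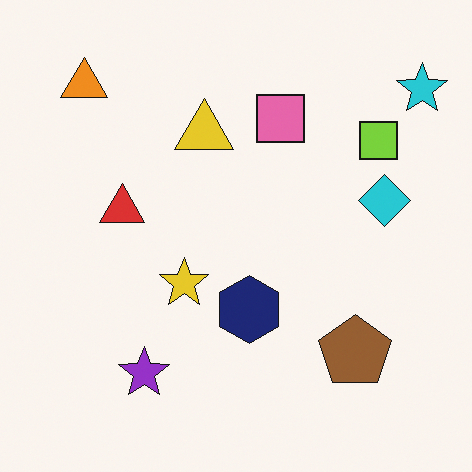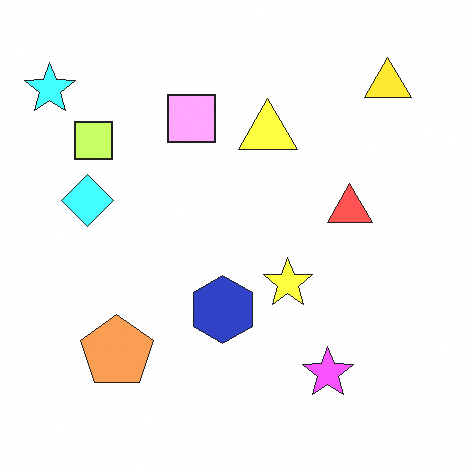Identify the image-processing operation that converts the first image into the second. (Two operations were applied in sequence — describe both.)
It was flipped horizontally (left ↔ right), then brightened a lot.

The cyan star is in the top-right of the first image and the top-left of the second — shapes on opposite sides of the vertical midline have swapped in a mirror flip. Every pixel — background and shapes alike — is uniformly brightened.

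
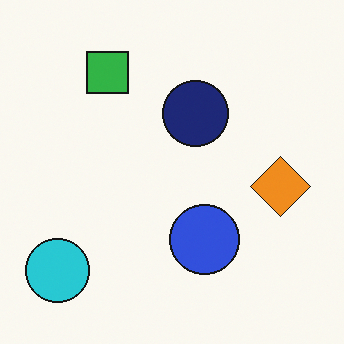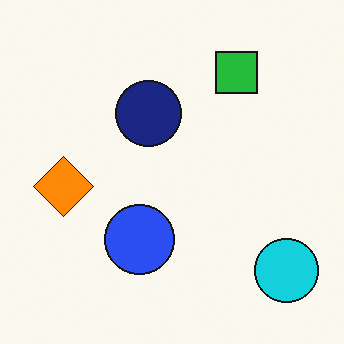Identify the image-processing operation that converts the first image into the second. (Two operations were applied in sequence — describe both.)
Flipped horizontally (left ↔ right), then slightly oversaturated.

The cyan circle is in the bottom-left of the first image and the bottom-right of the second — shapes on opposite sides of the vertical midline have swapped in a mirror flip. All colors are more vivid — a global saturation change.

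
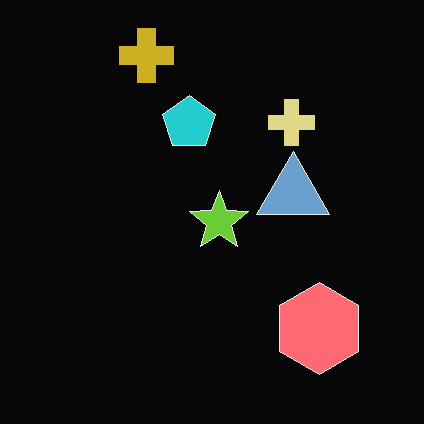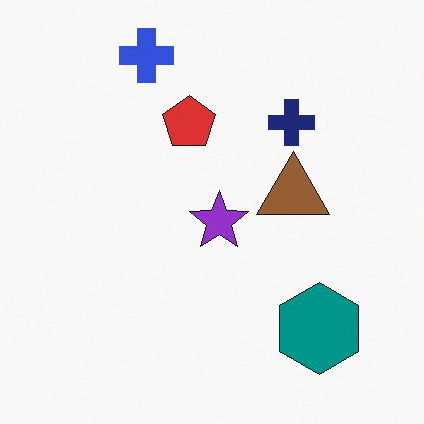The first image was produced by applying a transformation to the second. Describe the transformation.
The first image is the second color-inverted (negative).

The light background has become dark and every shape's color is its complement — a photographic negative.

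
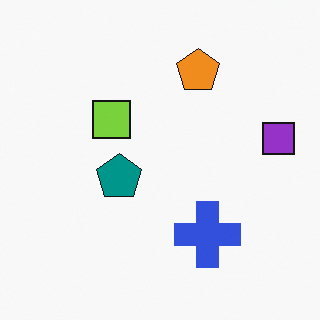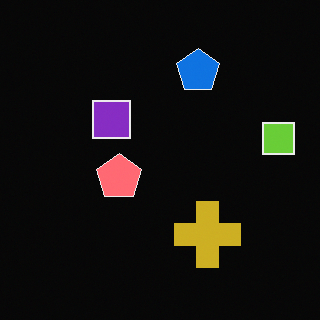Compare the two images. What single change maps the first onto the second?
The transformation is: color-inverted (negative).

The light background has become dark and every shape's color is its complement — a photographic negative.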